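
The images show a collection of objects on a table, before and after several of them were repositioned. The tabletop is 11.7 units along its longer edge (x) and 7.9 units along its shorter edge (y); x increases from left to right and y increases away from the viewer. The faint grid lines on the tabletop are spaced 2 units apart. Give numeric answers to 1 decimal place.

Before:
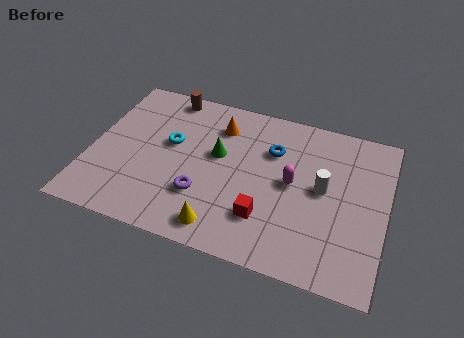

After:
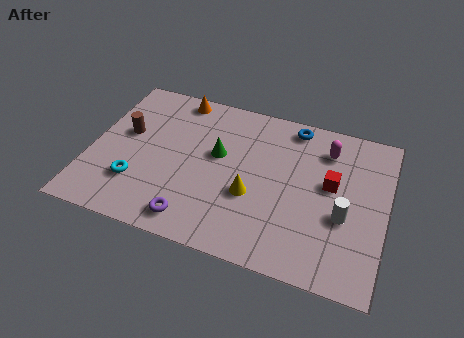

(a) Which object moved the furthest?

the red cube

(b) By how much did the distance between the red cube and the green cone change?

+1.2

The distance was about 3.3 in the first image and 4.5 in the second, so they moved 1.2 units further apart.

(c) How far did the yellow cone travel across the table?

2.1

The yellow cone moved from about (5.5, 1.1) to (6.5, 3.0), a distance of √(1.0² + 1.9²) ≈ 2.1.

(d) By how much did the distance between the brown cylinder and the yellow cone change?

-1.2

Before: roughly 6.6 units apart; after: 5.4. That's 1.2 units closer together.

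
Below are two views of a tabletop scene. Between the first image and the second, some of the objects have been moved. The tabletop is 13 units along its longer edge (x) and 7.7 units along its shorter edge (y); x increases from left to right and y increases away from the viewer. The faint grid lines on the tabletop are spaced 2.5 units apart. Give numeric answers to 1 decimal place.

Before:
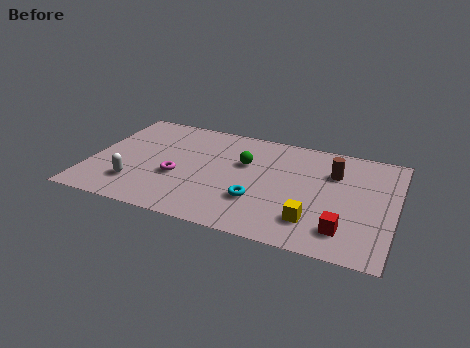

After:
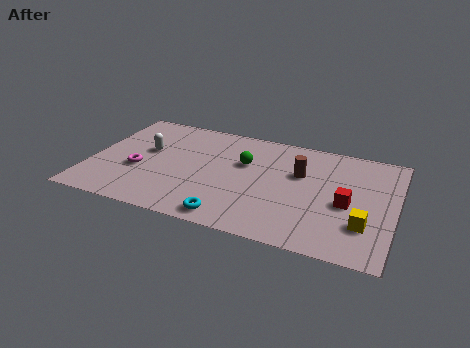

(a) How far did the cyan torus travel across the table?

1.8

The cyan torus moved from about (7.3, 2.4) to (6.3, 0.9), a distance of √(1.0² + 1.5²) ≈ 1.8.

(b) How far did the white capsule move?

2.6

The white capsule was near (2.1, 1.9) before and (2.3, 4.5) after, so it travelled √(0.2² + 2.6²) ≈ 2.6 units.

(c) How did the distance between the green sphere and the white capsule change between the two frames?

-1.1

The distance was about 5.3 in the first image and 4.2 in the second, so they moved 1.1 units closer together.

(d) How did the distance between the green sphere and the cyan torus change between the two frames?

+1.4

The distance was about 2.6 in the first image and 4.0 in the second, so they moved 1.4 units further apart.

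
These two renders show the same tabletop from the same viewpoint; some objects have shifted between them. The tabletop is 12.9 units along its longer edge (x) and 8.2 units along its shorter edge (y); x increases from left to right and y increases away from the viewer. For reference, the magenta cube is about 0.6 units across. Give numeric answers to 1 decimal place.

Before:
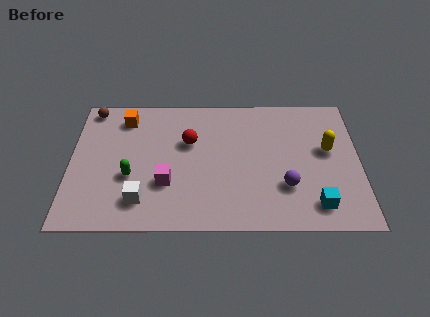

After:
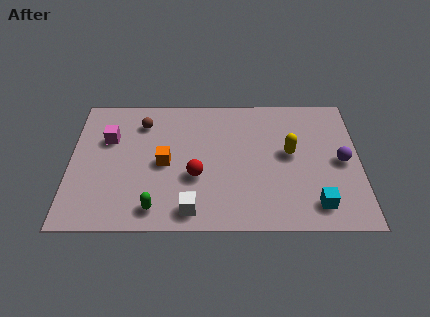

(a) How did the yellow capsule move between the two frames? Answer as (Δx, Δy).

(-1.7, -0.2)

The yellow capsule started near (11.5, 4.7) and ended near (9.8, 4.5).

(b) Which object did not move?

the cyan cube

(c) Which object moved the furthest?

the magenta cube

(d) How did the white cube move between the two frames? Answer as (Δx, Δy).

(2.2, -0.6)

The white cube was at about (3.2, 1.7) and moved to about (5.4, 1.1).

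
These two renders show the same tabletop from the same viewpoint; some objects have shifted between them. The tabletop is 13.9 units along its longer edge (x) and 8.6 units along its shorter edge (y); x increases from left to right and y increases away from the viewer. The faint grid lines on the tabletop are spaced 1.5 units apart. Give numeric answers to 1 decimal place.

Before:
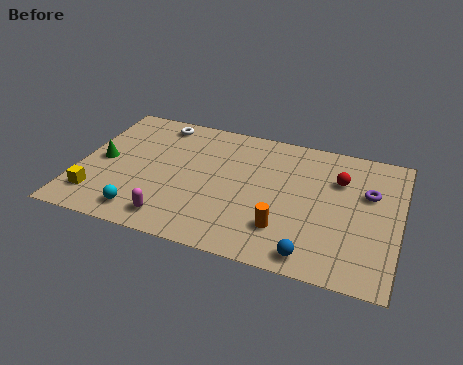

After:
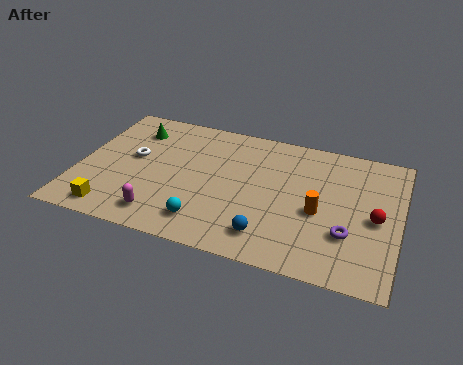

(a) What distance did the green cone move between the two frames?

2.7

The green cone was near (1.0, 4.2) before and (2.1, 6.7) after, so it travelled √(1.1² + 2.5²) ≈ 2.7 units.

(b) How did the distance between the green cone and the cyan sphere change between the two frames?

+2.7

They were about 3.6 units apart before and 6.3 after — 2.7 units further apart.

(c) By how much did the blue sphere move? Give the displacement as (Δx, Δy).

(-1.9, 0.6)

The blue sphere was at about (10.4, 1.0) and moved to about (8.5, 1.6).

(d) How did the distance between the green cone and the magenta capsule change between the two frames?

+1.1

Before: roughly 4.5 units apart; after: 5.6. That's 1.1 units further apart.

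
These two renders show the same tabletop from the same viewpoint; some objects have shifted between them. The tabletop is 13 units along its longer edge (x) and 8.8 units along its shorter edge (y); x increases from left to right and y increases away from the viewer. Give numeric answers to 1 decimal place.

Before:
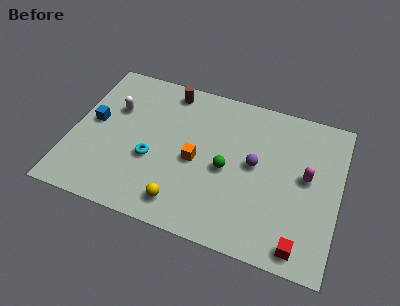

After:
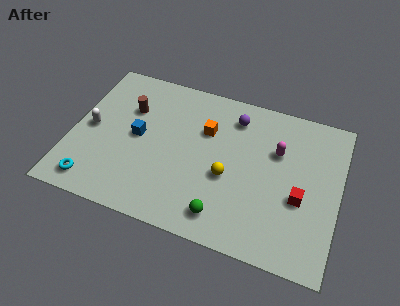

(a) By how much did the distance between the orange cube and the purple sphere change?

-1.1

The distance was about 2.9 in the first image and 1.8 in the second, so they moved 1.1 units closer together.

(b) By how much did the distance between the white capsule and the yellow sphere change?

+1.0

They were about 5.8 units apart before and 6.8 after — 1.0 units further apart.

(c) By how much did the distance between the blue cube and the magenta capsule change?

-3.6

Before: roughly 10.4 units apart; after: 6.8. That's 3.6 units closer together.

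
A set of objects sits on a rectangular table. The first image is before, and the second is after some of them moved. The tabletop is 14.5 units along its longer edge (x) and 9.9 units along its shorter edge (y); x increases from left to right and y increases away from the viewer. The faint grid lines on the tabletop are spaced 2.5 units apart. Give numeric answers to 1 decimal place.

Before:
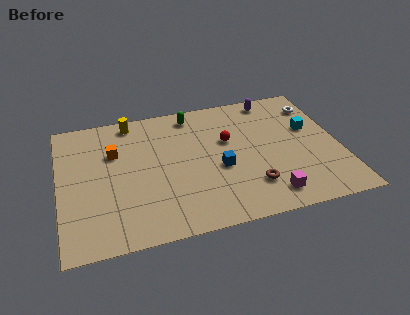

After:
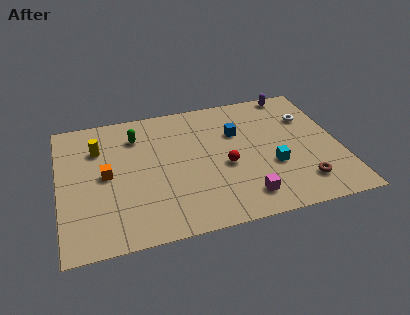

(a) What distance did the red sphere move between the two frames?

1.9

From (8.8, 6.1) to (8.5, 4.2), the red sphere covered √(0.3² + 1.9²) ≈ 1.9 units.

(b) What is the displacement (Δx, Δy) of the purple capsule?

(1.1, 0.3)

The purple capsule started near (11.4, 8.8) and ended near (12.5, 9.1).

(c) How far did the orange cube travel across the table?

1.7

From (2.9, 6.6) to (2.4, 5.0), the orange cube covered √(0.5² + 1.6²) ≈ 1.7 units.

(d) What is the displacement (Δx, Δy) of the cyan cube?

(-2.2, -2.4)

From the two frames, the cyan cube sits at roughly (13.1, 6.0) before and (10.9, 3.6) after.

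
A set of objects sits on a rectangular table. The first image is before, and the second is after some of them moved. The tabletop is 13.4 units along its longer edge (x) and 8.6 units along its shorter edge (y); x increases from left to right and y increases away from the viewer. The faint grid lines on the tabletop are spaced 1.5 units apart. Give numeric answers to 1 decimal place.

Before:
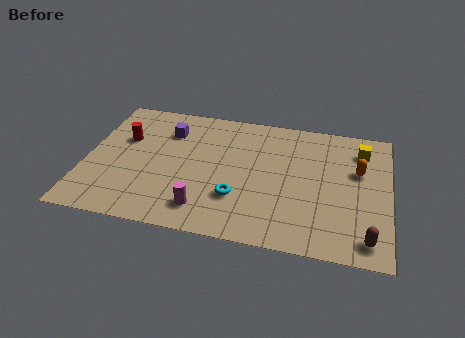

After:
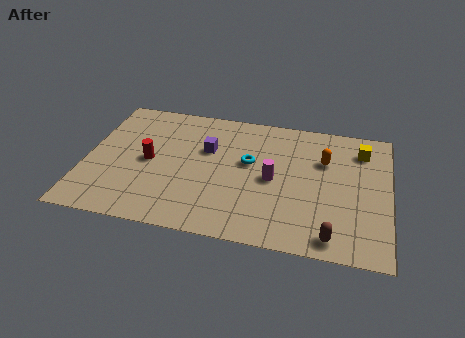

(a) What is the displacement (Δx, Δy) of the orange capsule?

(-1.5, 0.4)

The orange capsule started near (12.0, 5.4) and ended near (10.5, 5.8).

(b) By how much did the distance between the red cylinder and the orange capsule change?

-2.5

The distance was about 10.4 in the first image and 7.9 in the second, so they moved 2.5 units closer together.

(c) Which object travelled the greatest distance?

the magenta cylinder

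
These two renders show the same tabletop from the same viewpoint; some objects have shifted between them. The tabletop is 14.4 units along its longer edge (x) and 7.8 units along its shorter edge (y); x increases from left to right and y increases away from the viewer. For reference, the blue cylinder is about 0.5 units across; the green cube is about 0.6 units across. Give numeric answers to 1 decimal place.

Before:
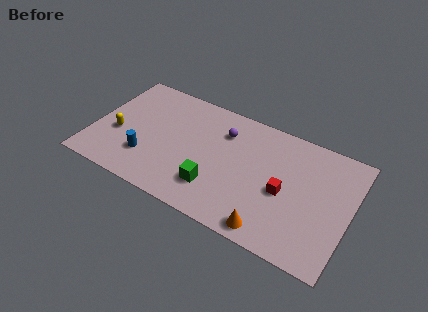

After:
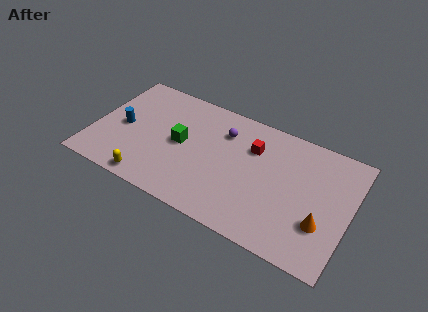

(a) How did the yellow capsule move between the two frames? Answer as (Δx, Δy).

(2.2, -2.3)

The yellow capsule started near (1.4, 3.1) and ended near (3.6, 0.8).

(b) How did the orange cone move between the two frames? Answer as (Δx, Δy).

(2.6, 1.6)

From the two frames, the orange cone sits at roughly (10.4, 0.9) before and (13.0, 2.5) after.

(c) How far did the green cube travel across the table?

3.0

From (7.1, 2.0) to (4.9, 4.0), the green cube covered √(2.2² + 2.0²) ≈ 3.0 units.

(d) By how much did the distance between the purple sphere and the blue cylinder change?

+0.6

Before: roughly 5.3 units apart; after: 5.9. That's 0.6 units further apart.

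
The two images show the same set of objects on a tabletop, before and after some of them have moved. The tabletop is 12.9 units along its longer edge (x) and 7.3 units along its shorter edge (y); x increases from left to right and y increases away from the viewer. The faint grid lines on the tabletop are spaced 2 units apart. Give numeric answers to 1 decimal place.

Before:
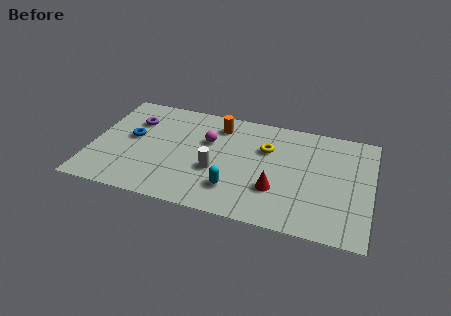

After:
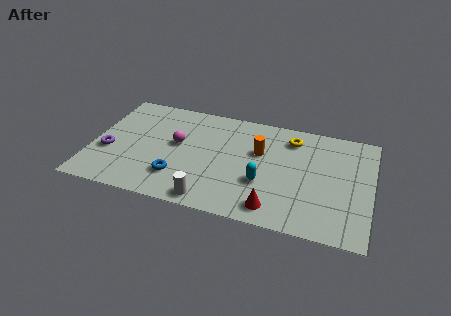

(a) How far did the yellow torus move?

1.5

The yellow torus was near (8.0, 4.9) before and (9.1, 5.9) after, so it travelled √(1.1² + 1.0²) ≈ 1.5 units.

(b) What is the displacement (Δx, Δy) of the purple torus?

(-1.0, -2.4)

The purple torus was at about (1.8, 5.2) and moved to about (0.8, 2.8).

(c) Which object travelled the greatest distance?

the blue torus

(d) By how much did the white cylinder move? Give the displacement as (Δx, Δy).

(-0.1, -2.0)

The white cylinder started near (5.8, 2.8) and ended near (5.7, 0.8).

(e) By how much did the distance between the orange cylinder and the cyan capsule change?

-2.2

The distance was about 4.2 in the first image and 2.0 in the second, so they moved 2.2 units closer together.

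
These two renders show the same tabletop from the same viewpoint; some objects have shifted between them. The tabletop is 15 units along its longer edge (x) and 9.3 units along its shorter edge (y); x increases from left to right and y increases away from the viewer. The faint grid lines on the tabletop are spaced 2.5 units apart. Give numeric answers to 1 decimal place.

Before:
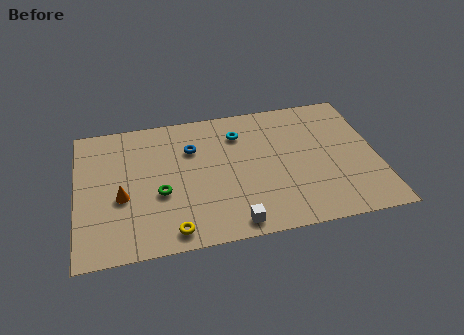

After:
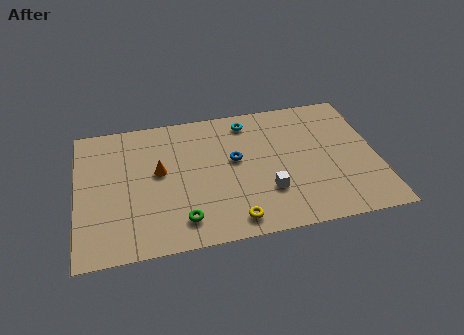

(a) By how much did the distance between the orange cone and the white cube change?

-0.3

They were about 6.1 units apart before and 5.8 after — 0.3 units closer together.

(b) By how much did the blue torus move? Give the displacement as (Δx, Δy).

(2.1, -1.2)

The blue torus started near (5.8, 6.5) and ended near (7.9, 5.3).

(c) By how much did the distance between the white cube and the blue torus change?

-2.9

Before: roughly 5.8 units apart; after: 2.9. That's 2.9 units closer together.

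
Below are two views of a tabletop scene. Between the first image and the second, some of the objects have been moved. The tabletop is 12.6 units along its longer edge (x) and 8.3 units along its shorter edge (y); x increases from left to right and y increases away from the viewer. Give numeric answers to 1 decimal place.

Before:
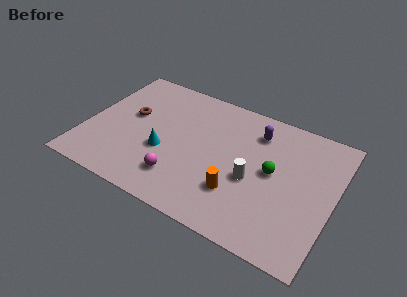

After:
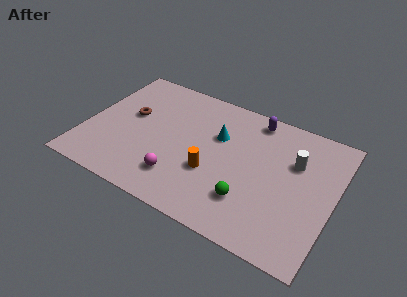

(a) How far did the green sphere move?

2.4

The green sphere moved from about (9.5, 4.4) to (8.6, 2.2), a distance of √(0.9² + 2.2²) ≈ 2.4.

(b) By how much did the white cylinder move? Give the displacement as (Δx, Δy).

(1.9, 2.0)

The white cylinder started near (8.6, 3.5) and ended near (10.5, 5.5).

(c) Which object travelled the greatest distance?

the cyan cone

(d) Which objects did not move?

the magenta sphere and the brown torus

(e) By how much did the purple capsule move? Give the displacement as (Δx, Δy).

(-0.2, 0.8)

The purple capsule started near (8.4, 6.5) and ended near (8.2, 7.3).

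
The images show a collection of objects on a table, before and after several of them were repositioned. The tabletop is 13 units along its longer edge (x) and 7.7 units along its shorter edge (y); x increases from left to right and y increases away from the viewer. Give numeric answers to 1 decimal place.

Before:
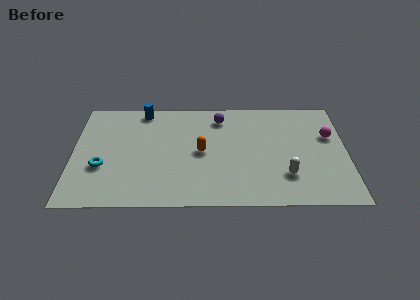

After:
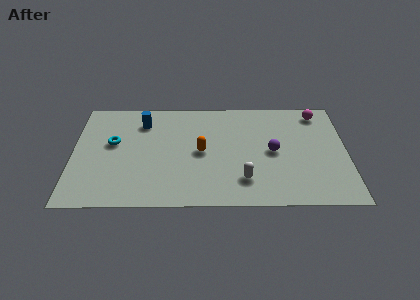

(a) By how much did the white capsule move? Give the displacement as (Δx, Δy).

(-2.0, -0.3)

The white capsule started near (10.1, 2.1) and ended near (8.1, 1.8).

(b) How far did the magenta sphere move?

1.8

The magenta sphere was near (12.2, 4.9) before and (11.7, 6.6) after, so it travelled √(0.5² + 1.7²) ≈ 1.8 units.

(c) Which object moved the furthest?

the purple sphere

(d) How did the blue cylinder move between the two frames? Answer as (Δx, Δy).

(0.0, -0.9)

From the two frames, the blue cylinder sits at roughly (3.3, 6.9) before and (3.3, 6.0) after.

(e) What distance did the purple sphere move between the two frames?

3.5

From (7.0, 6.3) to (9.5, 3.8), the purple sphere covered √(2.5² + 2.5²) ≈ 3.5 units.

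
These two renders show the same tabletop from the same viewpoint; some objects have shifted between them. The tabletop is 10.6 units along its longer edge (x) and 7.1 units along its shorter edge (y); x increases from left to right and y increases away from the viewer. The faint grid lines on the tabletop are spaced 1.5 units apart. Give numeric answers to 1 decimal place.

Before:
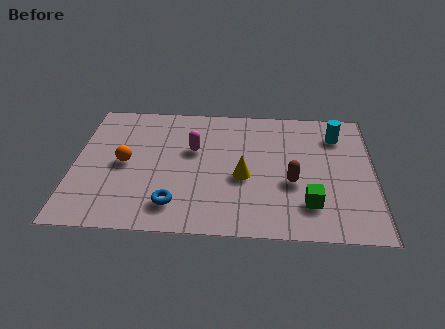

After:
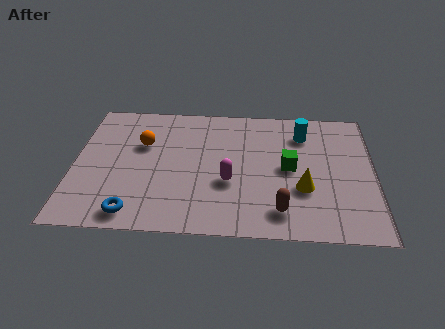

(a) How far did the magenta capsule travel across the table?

2.1

The magenta capsule moved from about (4.2, 4.4) to (5.5, 2.7), a distance of √(1.3² + 1.7²) ≈ 2.1.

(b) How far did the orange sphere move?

1.3

The orange sphere was near (1.8, 3.5) before and (2.4, 4.6) after, so it travelled √(0.6² + 1.1²) ≈ 1.3 units.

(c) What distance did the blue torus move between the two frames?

1.5

From (3.6, 1.4) to (2.2, 0.9), the blue torus covered √(1.4² + 0.5²) ≈ 1.5 units.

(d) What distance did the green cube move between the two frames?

2.0

The green cube was near (8.3, 1.7) before and (7.6, 3.6) after, so it travelled √(0.7² + 1.9²) ≈ 2.0 units.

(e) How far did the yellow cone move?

2.2

From (6.0, 3.0) to (8.1, 2.5), the yellow cone covered √(2.1² + 0.5²) ≈ 2.2 units.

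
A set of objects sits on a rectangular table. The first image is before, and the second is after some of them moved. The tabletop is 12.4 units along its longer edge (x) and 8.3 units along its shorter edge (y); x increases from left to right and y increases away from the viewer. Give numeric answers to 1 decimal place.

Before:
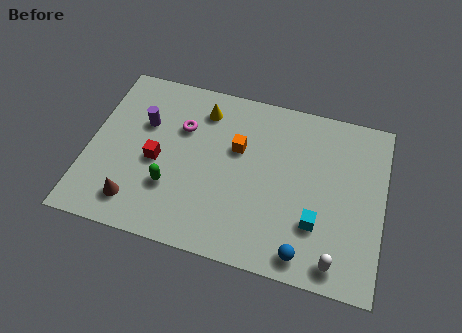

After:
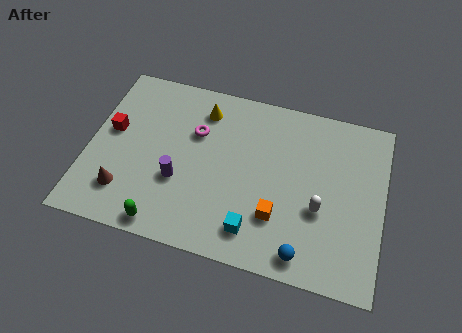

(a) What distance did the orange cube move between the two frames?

3.4

The orange cube moved from about (6.2, 5.2) to (8.1, 2.4), a distance of √(1.9² + 2.8²) ≈ 3.4.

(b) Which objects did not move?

the yellow cone and the blue sphere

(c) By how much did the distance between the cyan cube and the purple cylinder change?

-4.4

The distance was about 8.0 in the first image and 3.6 in the second, so they moved 4.4 units closer together.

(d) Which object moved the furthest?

the orange cube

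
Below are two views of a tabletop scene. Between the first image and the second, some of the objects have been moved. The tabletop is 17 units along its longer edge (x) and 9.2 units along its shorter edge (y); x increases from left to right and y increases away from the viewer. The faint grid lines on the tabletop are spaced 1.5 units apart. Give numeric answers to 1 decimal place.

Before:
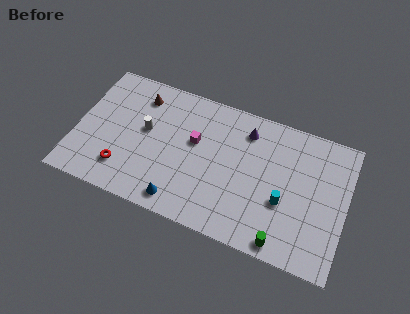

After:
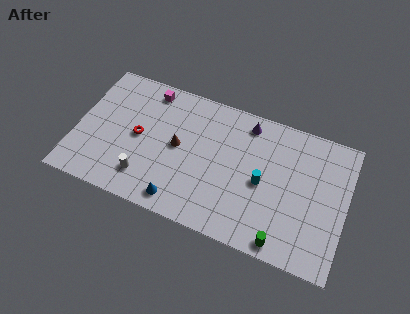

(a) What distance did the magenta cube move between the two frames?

4.1

The magenta cube was near (7.4, 5.5) before and (4.2, 8.0) after, so it travelled √(3.2² + 2.5²) ≈ 4.1 units.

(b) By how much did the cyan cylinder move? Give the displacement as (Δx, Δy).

(-1.4, 0.8)

The cyan cylinder was at about (13.2, 3.5) and moved to about (11.8, 4.3).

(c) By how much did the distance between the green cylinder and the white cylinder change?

-1.2

They were about 10.1 units apart before and 8.9 after — 1.2 units closer together.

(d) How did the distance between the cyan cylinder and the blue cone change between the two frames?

-0.9

The distance was about 6.7 in the first image and 5.8 in the second, so they moved 0.9 units closer together.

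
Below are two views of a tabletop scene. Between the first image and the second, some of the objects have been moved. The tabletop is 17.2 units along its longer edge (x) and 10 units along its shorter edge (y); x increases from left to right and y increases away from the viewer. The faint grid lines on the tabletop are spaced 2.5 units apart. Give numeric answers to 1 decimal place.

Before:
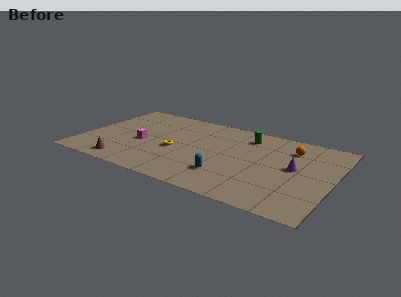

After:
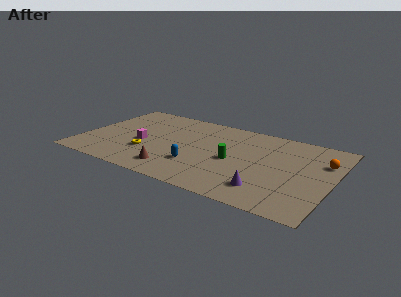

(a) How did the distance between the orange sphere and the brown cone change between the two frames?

-1.6

The distance was about 12.5 in the first image and 10.9 in the second, so they moved 1.6 units closer together.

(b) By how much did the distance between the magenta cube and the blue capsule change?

-2.1

They were about 6.4 units apart before and 4.3 after — 2.1 units closer together.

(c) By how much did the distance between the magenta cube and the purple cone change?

-1.3

They were about 10.6 units apart before and 9.3 after — 1.3 units closer together.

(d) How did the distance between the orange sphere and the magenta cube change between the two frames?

+2.0

Before: roughly 10.6 units apart; after: 12.6. That's 2.0 units further apart.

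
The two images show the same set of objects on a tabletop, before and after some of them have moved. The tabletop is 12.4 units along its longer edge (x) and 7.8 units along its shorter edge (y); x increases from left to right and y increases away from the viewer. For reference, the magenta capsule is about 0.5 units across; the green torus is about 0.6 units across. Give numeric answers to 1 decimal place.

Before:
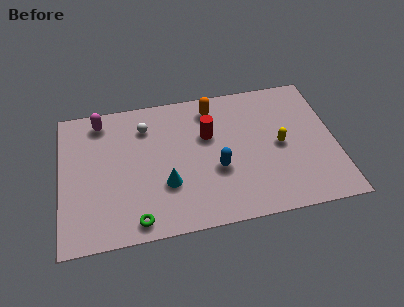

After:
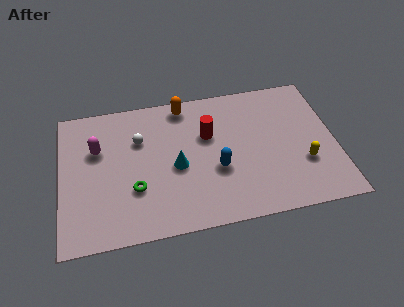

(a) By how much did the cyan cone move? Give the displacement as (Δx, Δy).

(0.5, 0.9)

The cyan cone was at about (4.7, 2.6) and moved to about (5.2, 3.5).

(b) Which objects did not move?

the blue capsule and the red cylinder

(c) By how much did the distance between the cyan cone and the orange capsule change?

-1.1

They were about 4.5 units apart before and 3.4 after — 1.1 units closer together.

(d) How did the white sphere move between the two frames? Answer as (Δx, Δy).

(-0.3, -0.7)

From the two frames, the white sphere sits at roughly (3.9, 6.0) before and (3.6, 5.3) after.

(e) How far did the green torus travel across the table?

1.7

The green torus was near (3.3, 0.9) before and (3.3, 2.6) after, so it travelled √(0.0² + 1.7²) ≈ 1.7 units.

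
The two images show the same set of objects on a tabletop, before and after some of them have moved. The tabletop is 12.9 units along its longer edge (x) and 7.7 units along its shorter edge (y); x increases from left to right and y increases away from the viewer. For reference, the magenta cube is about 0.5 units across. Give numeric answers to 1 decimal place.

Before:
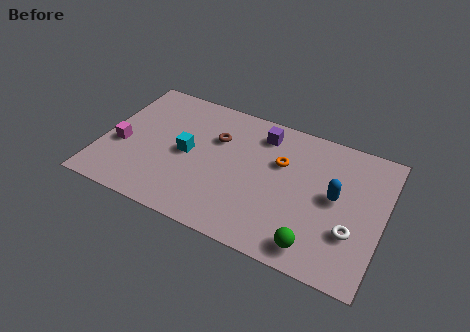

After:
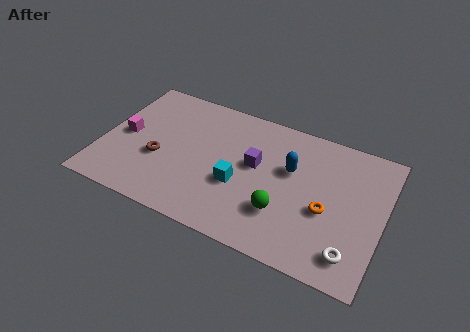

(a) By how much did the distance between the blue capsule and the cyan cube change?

-4.0

The distance was about 6.8 in the first image and 2.8 in the second, so they moved 4.0 units closer together.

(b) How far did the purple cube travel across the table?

1.9

The purple cube was near (7.1, 6.3) before and (7.0, 4.4) after, so it travelled √(0.1² + 1.9²) ≈ 1.9 units.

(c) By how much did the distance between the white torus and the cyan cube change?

-2.3

The distance was about 7.8 in the first image and 5.5 in the second, so they moved 2.3 units closer together.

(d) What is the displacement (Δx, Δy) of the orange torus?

(2.3, -1.8)

From the two frames, the orange torus sits at roughly (8.1, 5.0) before and (10.4, 3.2) after.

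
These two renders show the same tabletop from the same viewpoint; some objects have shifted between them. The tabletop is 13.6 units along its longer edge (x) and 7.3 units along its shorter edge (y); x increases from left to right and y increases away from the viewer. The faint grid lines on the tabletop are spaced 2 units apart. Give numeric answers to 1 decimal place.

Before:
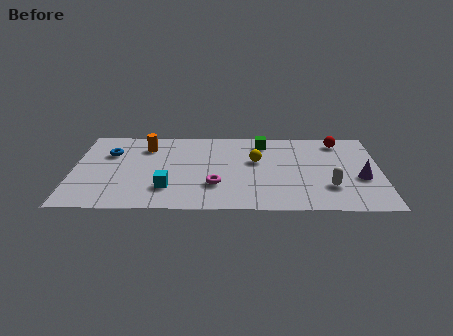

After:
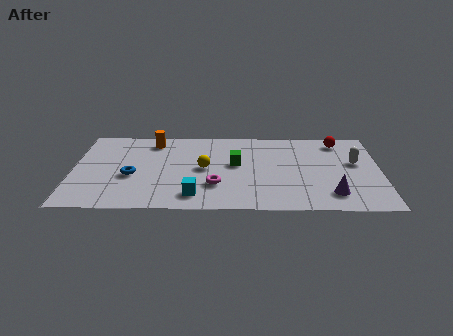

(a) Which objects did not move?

the magenta torus and the red sphere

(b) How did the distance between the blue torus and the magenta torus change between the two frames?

-1.7

The distance was about 5.5 in the first image and 3.8 in the second, so they moved 1.7 units closer together.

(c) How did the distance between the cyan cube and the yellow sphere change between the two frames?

-2.2

The distance was about 4.6 in the first image and 2.4 in the second, so they moved 2.2 units closer together.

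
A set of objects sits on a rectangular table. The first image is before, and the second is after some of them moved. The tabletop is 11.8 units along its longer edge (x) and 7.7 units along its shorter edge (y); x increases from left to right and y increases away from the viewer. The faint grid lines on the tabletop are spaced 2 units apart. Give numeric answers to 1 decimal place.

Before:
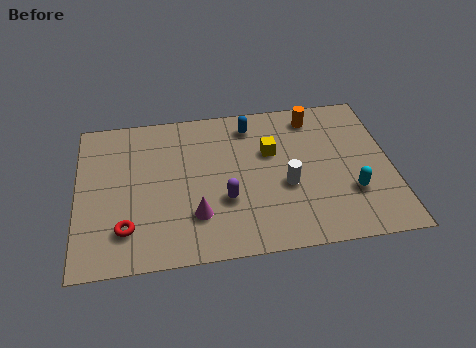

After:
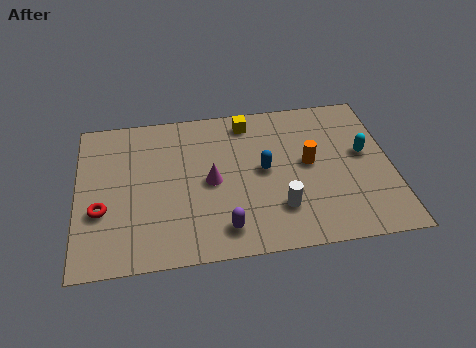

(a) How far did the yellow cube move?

1.9

The yellow cube was near (7.3, 4.9) before and (6.5, 6.6) after, so it travelled √(0.8² + 1.7²) ≈ 1.9 units.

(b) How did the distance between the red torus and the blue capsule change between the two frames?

-0.4

They were about 6.6 units apart before and 6.2 after — 0.4 units closer together.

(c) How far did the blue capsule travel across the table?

2.4

The blue capsule was near (6.6, 6.4) before and (7.0, 4.0) after, so it travelled √(0.4² + 2.4²) ≈ 2.4 units.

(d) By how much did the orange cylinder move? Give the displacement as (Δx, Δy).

(-0.3, -2.4)

The orange cylinder was at about (9.0, 6.5) and moved to about (8.7, 4.1).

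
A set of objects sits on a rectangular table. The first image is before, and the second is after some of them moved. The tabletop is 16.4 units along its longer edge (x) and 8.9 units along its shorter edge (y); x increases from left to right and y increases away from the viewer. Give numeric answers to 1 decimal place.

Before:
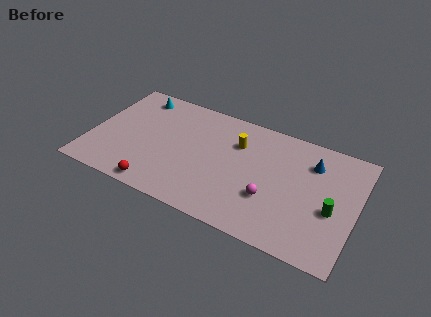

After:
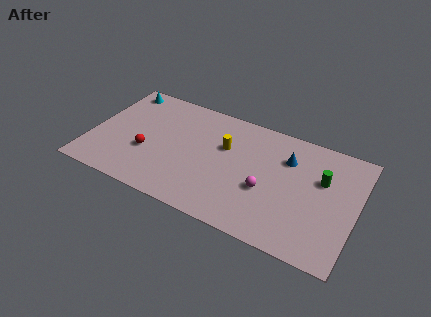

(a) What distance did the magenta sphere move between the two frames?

0.6

The magenta sphere was near (11.3, 3.0) before and (11.0, 3.5) after, so it travelled √(0.3² + 0.5²) ≈ 0.6 units.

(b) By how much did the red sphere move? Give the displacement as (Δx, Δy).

(-1.0, 2.4)

The red sphere started near (4.6, 0.9) and ended near (3.6, 3.3).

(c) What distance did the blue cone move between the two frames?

1.5

The blue cone was near (13.5, 6.7) before and (12.0, 6.4) after, so it travelled √(1.5² + 0.3²) ≈ 1.5 units.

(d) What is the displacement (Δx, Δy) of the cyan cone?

(-1.1, 0.2)

The cyan cone was at about (2.4, 7.6) and moved to about (1.3, 7.8).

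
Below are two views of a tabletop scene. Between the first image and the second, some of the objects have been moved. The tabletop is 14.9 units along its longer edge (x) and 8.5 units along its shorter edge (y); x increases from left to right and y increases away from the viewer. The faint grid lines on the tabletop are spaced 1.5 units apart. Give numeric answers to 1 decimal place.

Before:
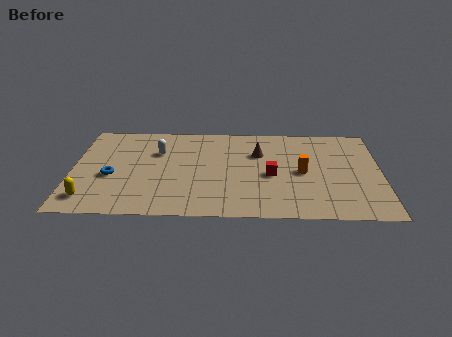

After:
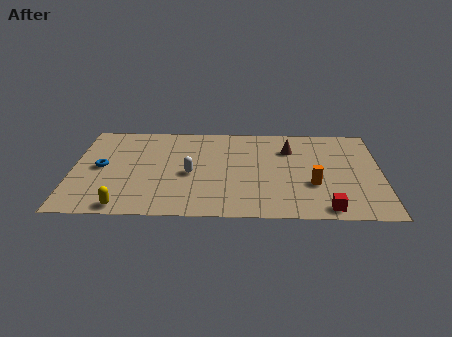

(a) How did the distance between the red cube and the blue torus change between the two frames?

+3.6

The distance was about 7.7 in the first image and 11.3 in the second, so they moved 3.6 units further apart.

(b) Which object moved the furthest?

the red cube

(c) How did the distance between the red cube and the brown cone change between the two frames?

+3.5

They were about 2.1 units apart before and 5.6 after — 3.5 units further apart.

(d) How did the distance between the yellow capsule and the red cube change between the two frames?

+0.6

They were about 9.0 units apart before and 9.6 after — 0.6 units further apart.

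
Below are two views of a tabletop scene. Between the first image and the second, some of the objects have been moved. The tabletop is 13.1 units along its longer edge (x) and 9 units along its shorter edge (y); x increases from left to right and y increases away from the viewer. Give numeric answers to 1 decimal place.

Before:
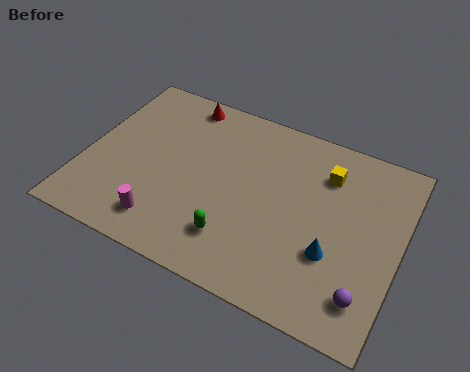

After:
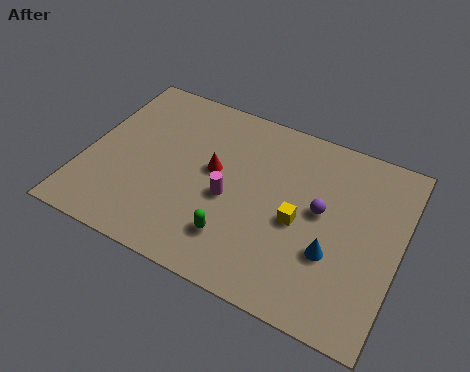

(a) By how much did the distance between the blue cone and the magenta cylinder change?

-2.5

The distance was about 7.0 in the first image and 4.5 in the second, so they moved 2.5 units closer together.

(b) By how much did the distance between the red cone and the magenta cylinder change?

-5.0

The distance was about 6.4 in the first image and 1.4 in the second, so they moved 5.0 units closer together.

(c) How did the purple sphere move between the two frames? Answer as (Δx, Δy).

(-2.2, 3.1)

From the two frames, the purple sphere sits at roughly (12.0, 1.8) before and (9.8, 4.9) after.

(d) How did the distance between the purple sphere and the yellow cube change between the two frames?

-4.3

Before: roughly 5.5 units apart; after: 1.2. That's 4.3 units closer together.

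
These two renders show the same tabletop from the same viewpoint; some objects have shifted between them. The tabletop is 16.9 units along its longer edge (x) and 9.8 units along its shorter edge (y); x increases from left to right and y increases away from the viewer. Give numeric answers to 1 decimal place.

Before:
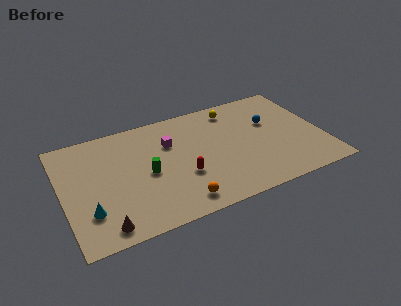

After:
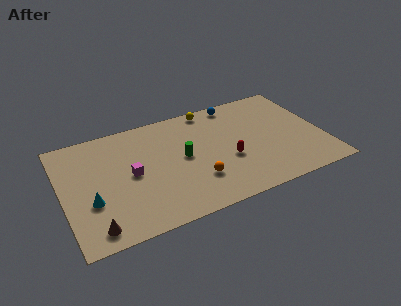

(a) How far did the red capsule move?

3.0

From (7.6, 3.5) to (10.6, 3.8), the red capsule covered √(3.0² + 0.3²) ≈ 3.0 units.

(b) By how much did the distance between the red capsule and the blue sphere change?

-1.6

They were about 6.7 units apart before and 5.1 after — 1.6 units closer together.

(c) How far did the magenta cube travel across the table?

3.2

From (7.1, 6.7) to (4.4, 4.9), the magenta cube covered √(2.7² + 1.8²) ≈ 3.2 units.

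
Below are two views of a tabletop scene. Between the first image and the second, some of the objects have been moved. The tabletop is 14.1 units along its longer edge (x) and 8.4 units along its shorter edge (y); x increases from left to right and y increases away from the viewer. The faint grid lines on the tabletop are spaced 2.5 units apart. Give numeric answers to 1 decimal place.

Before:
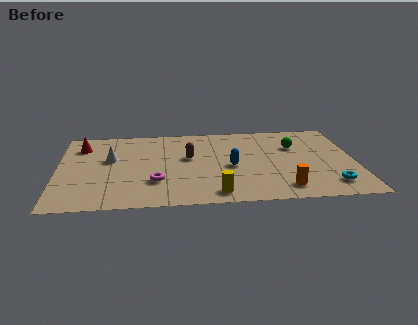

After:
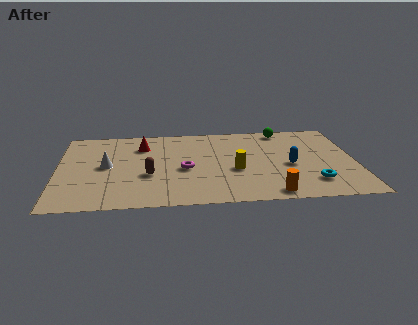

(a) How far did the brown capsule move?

2.5

The brown capsule moved from about (6.2, 4.9) to (4.3, 3.2), a distance of √(1.9² + 1.7²) ≈ 2.5.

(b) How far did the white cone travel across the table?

0.7

From (2.5, 5.0) to (2.3, 4.3), the white cone covered √(0.2² + 0.7²) ≈ 0.7 units.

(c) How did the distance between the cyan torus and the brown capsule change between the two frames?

+0.4

They were about 7.4 units apart before and 7.8 after — 0.4 units further apart.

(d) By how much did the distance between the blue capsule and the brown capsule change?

+4.4

The distance was about 2.3 in the first image and 6.7 in the second, so they moved 4.4 units further apart.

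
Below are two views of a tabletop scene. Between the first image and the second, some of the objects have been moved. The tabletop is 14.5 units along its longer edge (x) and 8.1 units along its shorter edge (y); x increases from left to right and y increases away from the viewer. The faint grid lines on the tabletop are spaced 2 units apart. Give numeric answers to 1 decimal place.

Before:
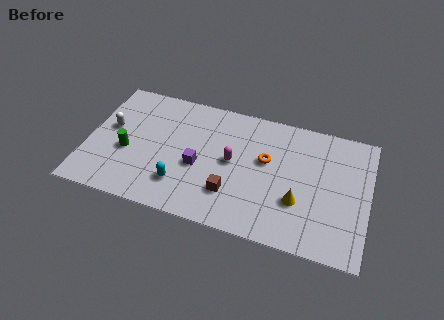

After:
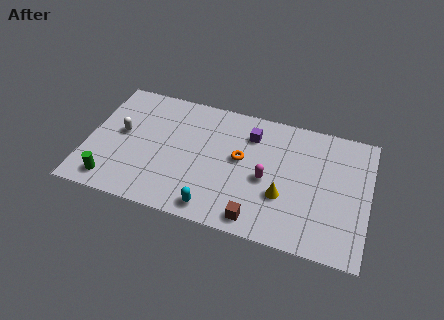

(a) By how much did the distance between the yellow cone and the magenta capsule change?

-2.6

Before: roughly 3.8 units apart; after: 1.2. That's 2.6 units closer together.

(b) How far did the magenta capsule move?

1.9

The magenta capsule moved from about (7.5, 4.2) to (9.3, 3.6), a distance of √(1.8² + 0.6²) ≈ 1.9.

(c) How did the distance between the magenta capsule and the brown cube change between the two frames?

+0.6

They were about 2.0 units apart before and 2.6 after — 0.6 units further apart.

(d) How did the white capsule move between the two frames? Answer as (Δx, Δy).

(0.6, -0.2)

The white capsule started near (1.1, 4.6) and ended near (1.7, 4.4).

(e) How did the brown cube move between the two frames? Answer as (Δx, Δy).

(1.4, -1.2)

From the two frames, the brown cube sits at roughly (7.6, 2.2) before and (9.0, 1.0) after.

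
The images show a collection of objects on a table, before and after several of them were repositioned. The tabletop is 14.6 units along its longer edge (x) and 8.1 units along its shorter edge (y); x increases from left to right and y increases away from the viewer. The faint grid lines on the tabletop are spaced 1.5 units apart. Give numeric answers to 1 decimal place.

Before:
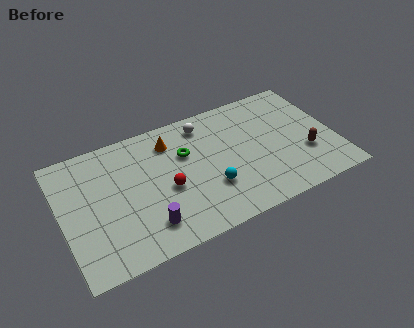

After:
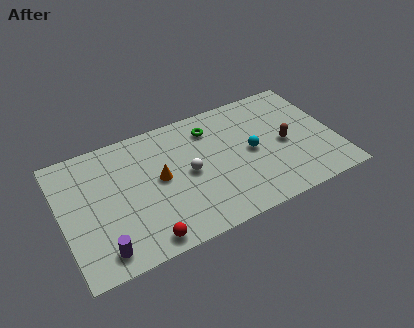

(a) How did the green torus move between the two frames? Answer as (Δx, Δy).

(1.5, 1.1)

The green torus started near (6.7, 5.3) and ended near (8.2, 6.4).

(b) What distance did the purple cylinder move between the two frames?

2.5

The purple cylinder was near (4.2, 1.7) before and (1.8, 1.2) after, so it travelled √(2.4² + 0.5²) ≈ 2.5 units.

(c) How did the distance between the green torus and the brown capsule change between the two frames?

-2.2

The distance was about 6.7 in the first image and 4.5 in the second, so they moved 2.2 units closer together.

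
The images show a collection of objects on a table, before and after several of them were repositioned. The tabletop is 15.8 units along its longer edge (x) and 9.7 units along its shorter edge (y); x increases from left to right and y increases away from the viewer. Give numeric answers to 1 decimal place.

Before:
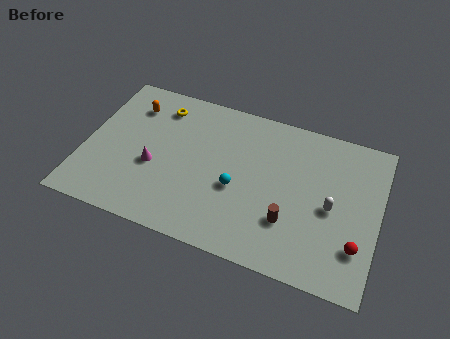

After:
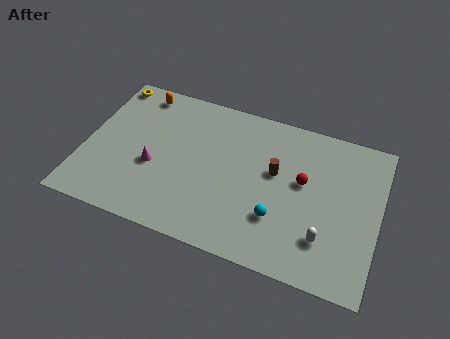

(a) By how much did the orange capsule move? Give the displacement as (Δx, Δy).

(0.3, 1.0)

The orange capsule was at about (2.2, 7.5) and moved to about (2.5, 8.5).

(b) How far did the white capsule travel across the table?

2.0

From (13.3, 4.5) to (13.1, 2.5), the white capsule covered √(0.2² + 2.0²) ≈ 2.0 units.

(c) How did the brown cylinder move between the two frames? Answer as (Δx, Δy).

(-1.0, 2.8)

The brown cylinder was at about (11.2, 2.9) and moved to about (10.2, 5.7).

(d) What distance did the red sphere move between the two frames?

4.3

The red sphere moved from about (14.8, 2.6) to (11.7, 5.6), a distance of √(3.1² + 3.0²) ≈ 4.3.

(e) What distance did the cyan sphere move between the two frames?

2.5

From (8.3, 4.0) to (10.6, 2.9), the cyan sphere covered √(2.3² + 1.1²) ≈ 2.5 units.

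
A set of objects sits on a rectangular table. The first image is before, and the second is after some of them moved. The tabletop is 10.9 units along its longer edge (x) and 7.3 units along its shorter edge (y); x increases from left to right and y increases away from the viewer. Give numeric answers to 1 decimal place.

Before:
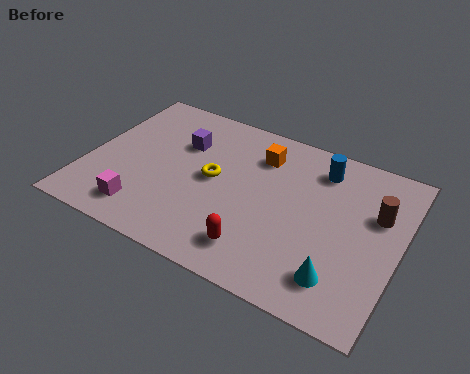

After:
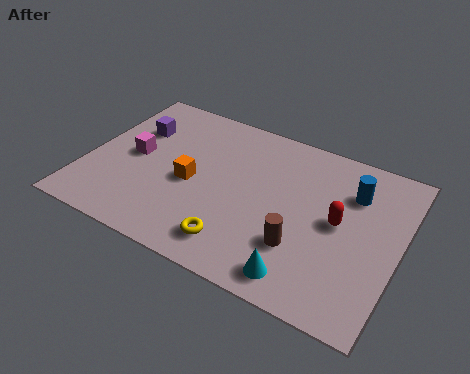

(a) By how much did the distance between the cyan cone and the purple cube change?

+0.7

They were about 6.9 units apart before and 7.6 after — 0.7 units further apart.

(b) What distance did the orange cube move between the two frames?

3.1

From (5.8, 5.6) to (3.7, 3.3), the orange cube covered √(2.1² + 2.3²) ≈ 3.1 units.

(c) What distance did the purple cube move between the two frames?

1.7

The purple cube was near (3.1, 5.0) before and (1.4, 5.0) after, so it travelled √(1.7² + 0.0²) ≈ 1.7 units.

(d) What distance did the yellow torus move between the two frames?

2.8

From (4.4, 3.8) to (5.6, 1.3), the yellow torus covered √(1.2² + 2.5²) ≈ 2.8 units.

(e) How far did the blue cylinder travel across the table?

1.3

From (7.9, 5.9) to (9.1, 5.3), the blue cylinder covered √(1.2² + 0.6²) ≈ 1.3 units.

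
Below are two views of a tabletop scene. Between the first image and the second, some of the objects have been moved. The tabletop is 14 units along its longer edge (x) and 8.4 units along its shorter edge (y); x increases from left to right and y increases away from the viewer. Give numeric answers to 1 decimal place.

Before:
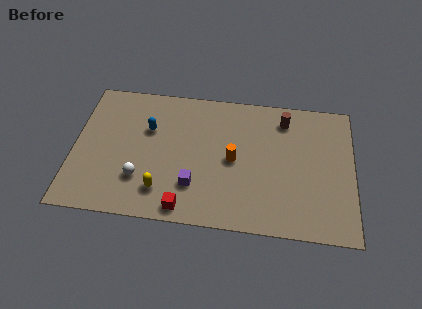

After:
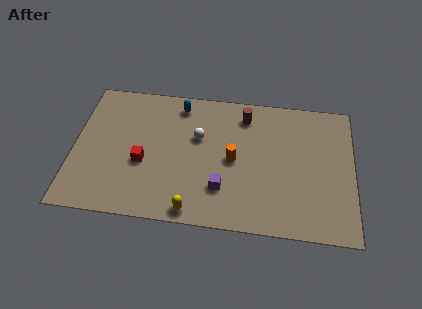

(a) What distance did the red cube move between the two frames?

3.3

From (5.7, 0.9) to (3.5, 3.4), the red cube covered √(2.2² + 2.5²) ≈ 3.3 units.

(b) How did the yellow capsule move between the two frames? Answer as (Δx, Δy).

(1.6, -1.0)

The yellow capsule started near (4.5, 1.8) and ended near (6.1, 0.8).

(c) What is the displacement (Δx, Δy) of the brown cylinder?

(-2.0, 0.0)

The brown cylinder was at about (10.5, 6.9) and moved to about (8.5, 6.9).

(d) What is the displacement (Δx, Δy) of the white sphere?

(2.8, 2.9)

The white sphere started near (3.4, 2.4) and ended near (6.2, 5.3).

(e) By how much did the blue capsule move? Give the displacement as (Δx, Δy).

(1.5, 1.7)

The blue capsule started near (3.7, 5.5) and ended near (5.2, 7.2).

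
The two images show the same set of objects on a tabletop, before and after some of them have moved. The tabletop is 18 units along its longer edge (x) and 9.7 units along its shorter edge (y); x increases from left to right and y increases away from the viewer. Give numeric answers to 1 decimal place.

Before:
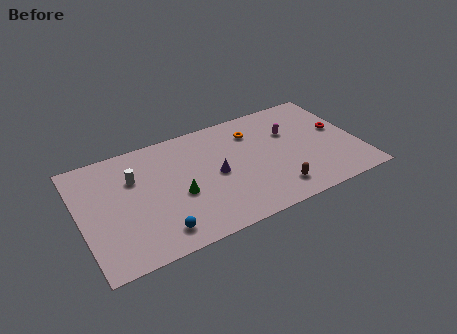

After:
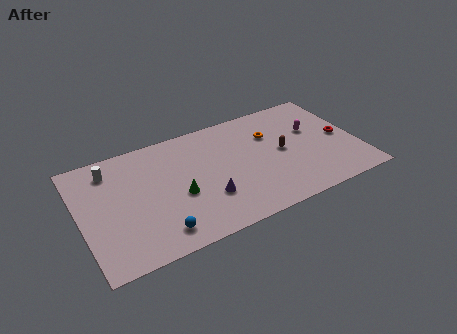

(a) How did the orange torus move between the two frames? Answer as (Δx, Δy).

(1.1, -0.7)

From the two frames, the orange torus sits at roughly (11.5, 7.4) before and (12.6, 6.7) after.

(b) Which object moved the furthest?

the brown capsule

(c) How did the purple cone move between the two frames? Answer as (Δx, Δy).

(-0.8, -1.7)

From the two frames, the purple cone sits at roughly (8.7, 4.7) before and (7.9, 3.0) after.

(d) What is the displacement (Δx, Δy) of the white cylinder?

(-1.4, 1.3)

The white cylinder was at about (3.6, 6.6) and moved to about (2.2, 7.9).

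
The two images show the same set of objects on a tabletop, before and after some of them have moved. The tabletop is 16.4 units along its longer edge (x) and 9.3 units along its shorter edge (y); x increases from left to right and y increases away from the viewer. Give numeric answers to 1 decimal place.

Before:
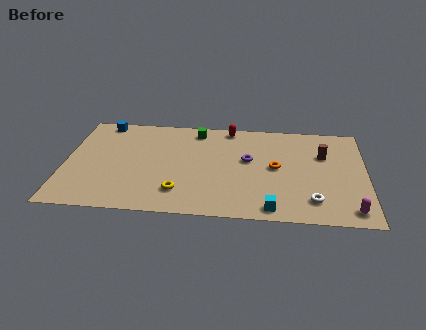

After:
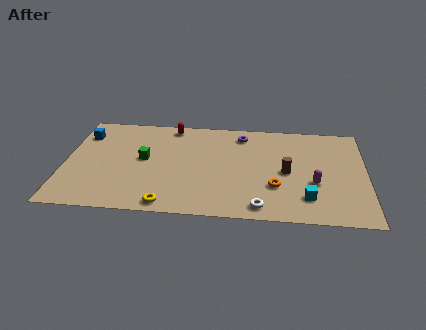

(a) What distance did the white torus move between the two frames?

2.9

From (13.5, 1.9) to (10.7, 1.1), the white torus covered √(2.8² + 0.8²) ≈ 2.9 units.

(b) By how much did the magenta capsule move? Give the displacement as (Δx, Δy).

(-1.9, 2.3)

The magenta capsule was at about (15.5, 1.2) and moved to about (13.6, 3.5).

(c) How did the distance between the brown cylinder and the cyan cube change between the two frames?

-3.4

Before: roughly 5.9 units apart; after: 2.5. That's 3.4 units closer together.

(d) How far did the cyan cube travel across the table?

2.2

From (11.3, 1.0) to (13.2, 2.1), the cyan cube covered √(1.9² + 1.1²) ≈ 2.2 units.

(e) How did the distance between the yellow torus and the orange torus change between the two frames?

+0.3

Before: roughly 5.9 units apart; after: 6.2. That's 0.3 units further apart.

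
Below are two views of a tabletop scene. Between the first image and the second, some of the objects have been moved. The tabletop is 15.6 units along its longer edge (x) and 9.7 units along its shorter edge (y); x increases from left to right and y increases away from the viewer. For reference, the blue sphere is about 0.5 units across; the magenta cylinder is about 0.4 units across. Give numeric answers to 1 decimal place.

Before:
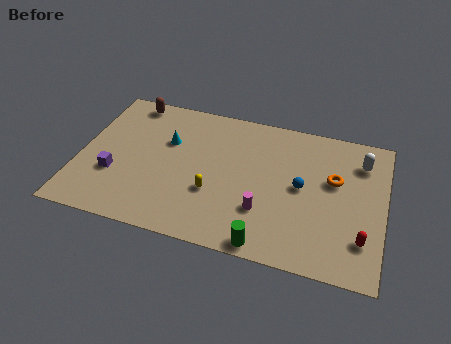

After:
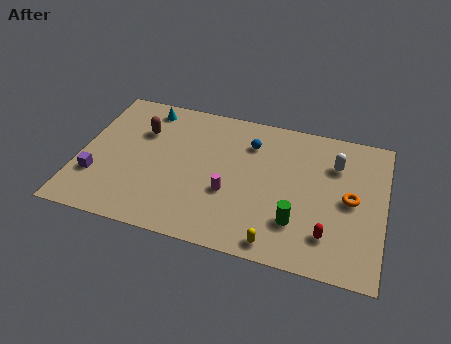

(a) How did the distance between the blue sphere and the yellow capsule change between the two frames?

+1.9

The distance was about 4.7 in the first image and 6.6 in the second, so they moved 1.9 units further apart.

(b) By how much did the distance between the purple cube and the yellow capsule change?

+4.5

Before: roughly 5.1 units apart; after: 9.6. That's 4.5 units further apart.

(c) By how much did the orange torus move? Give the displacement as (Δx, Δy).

(0.9, -1.1)

The orange torus was at about (13.0, 5.9) and moved to about (13.9, 4.8).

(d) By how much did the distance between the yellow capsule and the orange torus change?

-1.3

Before: roughly 6.5 units apart; after: 5.2. That's 1.3 units closer together.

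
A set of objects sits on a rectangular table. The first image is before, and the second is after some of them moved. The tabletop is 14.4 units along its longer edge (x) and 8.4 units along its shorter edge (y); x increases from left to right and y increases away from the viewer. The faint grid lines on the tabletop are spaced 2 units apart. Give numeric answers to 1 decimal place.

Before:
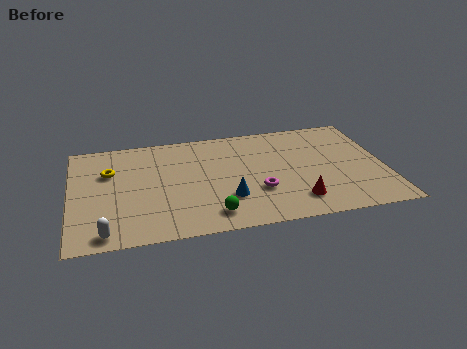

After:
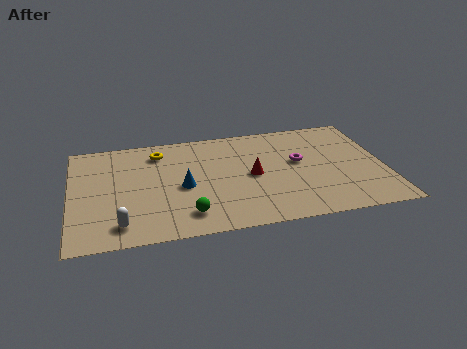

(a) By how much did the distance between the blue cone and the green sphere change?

+0.8

The distance was about 1.4 in the first image and 2.2 in the second, so they moved 0.8 units further apart.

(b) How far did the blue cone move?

2.4

The blue cone was near (7.1, 2.5) before and (5.1, 3.8) after, so it travelled √(2.0² + 1.3²) ≈ 2.4 units.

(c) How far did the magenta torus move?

2.8

The magenta torus was near (8.5, 2.8) before and (10.5, 4.8) after, so it travelled √(2.0² + 2.0²) ≈ 2.8 units.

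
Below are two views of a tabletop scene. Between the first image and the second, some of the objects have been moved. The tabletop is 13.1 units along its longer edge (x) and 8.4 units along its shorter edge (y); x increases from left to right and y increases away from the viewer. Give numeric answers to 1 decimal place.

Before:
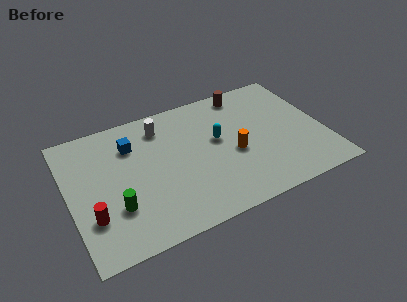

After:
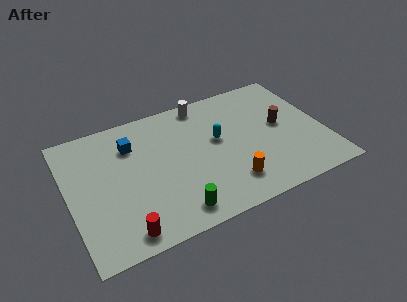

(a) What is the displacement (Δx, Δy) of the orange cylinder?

(-0.5, -1.8)

From the two frames, the orange cylinder sits at roughly (8.4, 3.6) before and (7.9, 1.8) after.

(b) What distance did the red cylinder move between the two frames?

2.1

The red cylinder was near (1.0, 2.5) before and (2.4, 1.0) after, so it travelled √(1.4² + 1.5²) ≈ 2.1 units.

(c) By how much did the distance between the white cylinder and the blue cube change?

+2.4

Before: roughly 1.7 units apart; after: 4.1. That's 2.4 units further apart.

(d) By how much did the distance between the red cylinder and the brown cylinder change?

-0.5

They were about 9.8 units apart before and 9.3 after — 0.5 units closer together.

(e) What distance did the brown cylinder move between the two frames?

3.3

The brown cylinder moved from about (9.5, 7.4) to (11.0, 4.5), a distance of √(1.5² + 2.9²) ≈ 3.3.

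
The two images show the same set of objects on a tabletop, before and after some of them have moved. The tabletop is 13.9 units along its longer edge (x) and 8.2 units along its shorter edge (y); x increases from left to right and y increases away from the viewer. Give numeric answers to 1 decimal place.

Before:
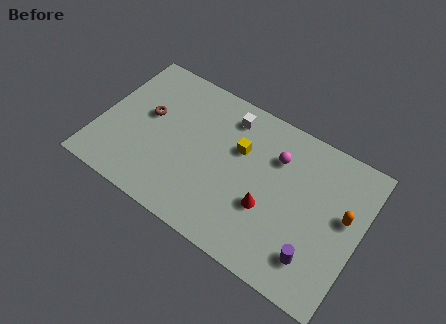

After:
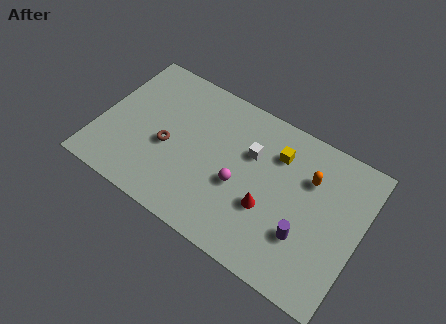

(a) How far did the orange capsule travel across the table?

2.2

From (13.0, 4.7) to (11.0, 5.7), the orange capsule covered √(2.0² + 1.0²) ≈ 2.2 units.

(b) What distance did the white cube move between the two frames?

2.0

The white cube was near (6.5, 6.8) before and (7.9, 5.4) after, so it travelled √(1.4² + 1.4²) ≈ 2.0 units.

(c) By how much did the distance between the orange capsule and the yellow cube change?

-3.9

The distance was about 5.7 in the first image and 1.8 in the second, so they moved 3.9 units closer together.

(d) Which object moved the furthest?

the magenta sphere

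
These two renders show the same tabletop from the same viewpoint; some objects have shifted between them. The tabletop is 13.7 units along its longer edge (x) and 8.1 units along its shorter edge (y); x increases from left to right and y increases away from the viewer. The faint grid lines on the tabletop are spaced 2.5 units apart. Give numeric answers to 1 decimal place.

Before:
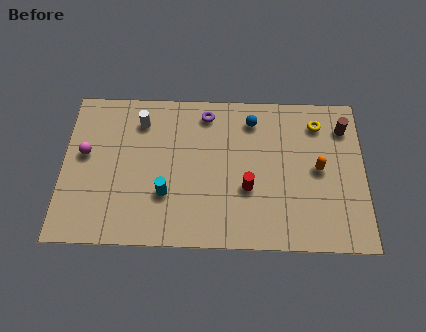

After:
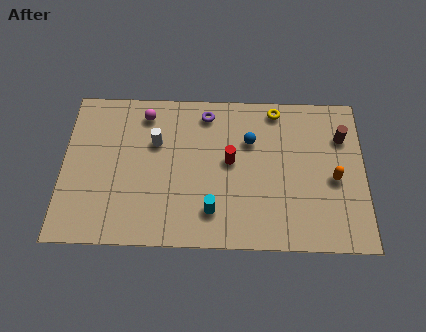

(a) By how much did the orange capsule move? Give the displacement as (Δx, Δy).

(0.7, -0.5)

From the two frames, the orange capsule sits at roughly (11.6, 4.1) before and (12.3, 3.6) after.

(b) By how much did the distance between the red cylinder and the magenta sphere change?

-3.0

The distance was about 7.6 in the first image and 4.6 in the second, so they moved 3.0 units closer together.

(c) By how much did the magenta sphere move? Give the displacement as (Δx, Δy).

(2.7, 2.2)

The magenta sphere started near (1.0, 4.6) and ended near (3.7, 6.8).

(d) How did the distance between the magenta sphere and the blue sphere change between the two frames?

-2.9

The distance was about 7.9 in the first image and 5.0 in the second, so they moved 2.9 units closer together.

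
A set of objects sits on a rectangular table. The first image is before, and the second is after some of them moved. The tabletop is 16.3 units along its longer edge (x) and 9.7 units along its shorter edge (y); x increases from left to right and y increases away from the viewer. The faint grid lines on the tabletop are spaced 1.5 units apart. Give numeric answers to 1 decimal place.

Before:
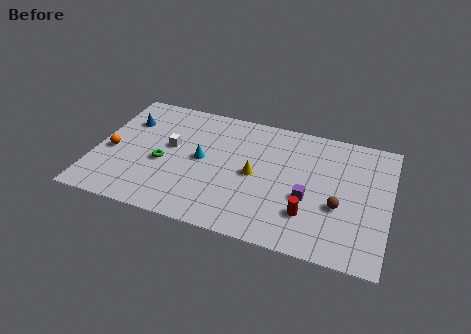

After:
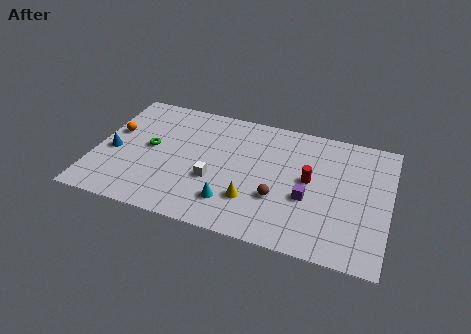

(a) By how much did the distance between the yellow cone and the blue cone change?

+0.3

Before: roughly 7.7 units apart; after: 8.0. That's 0.3 units further apart.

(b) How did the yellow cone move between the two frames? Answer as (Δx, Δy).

(0.0, -2.0)

The yellow cone started near (8.9, 4.7) and ended near (8.9, 2.7).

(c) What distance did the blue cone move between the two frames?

2.7

The blue cone moved from about (1.5, 6.9) to (1.0, 4.2), a distance of √(0.5² + 2.7²) ≈ 2.7.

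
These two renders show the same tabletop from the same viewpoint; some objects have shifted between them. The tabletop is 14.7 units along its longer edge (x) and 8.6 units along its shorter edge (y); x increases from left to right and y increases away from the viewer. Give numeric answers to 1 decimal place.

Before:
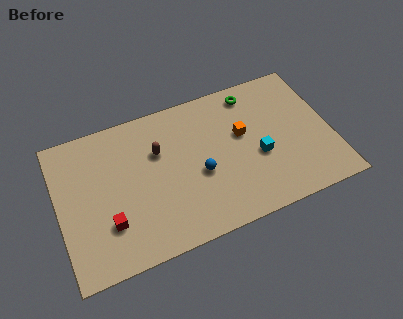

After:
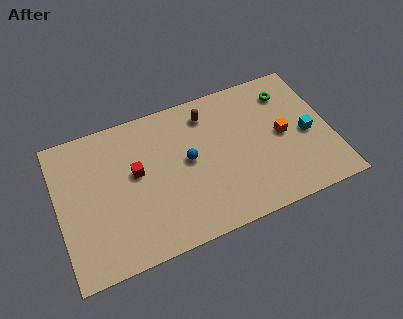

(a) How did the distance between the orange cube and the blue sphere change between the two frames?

+2.2

The distance was about 2.9 in the first image and 5.1 in the second, so they moved 2.2 units further apart.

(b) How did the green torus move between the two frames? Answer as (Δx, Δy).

(1.9, -0.6)

From the two frames, the green torus sits at roughly (10.8, 7.4) before and (12.7, 6.8) after.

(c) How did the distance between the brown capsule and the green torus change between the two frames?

-1.2

The distance was about 5.6 in the first image and 4.4 in the second, so they moved 1.2 units closer together.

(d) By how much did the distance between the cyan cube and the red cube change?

+1.0

They were about 8.3 units apart before and 9.3 after — 1.0 units further apart.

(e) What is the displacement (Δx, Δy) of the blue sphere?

(-0.5, 1.0)

The blue sphere started near (7.5, 3.6) and ended near (7.0, 4.6).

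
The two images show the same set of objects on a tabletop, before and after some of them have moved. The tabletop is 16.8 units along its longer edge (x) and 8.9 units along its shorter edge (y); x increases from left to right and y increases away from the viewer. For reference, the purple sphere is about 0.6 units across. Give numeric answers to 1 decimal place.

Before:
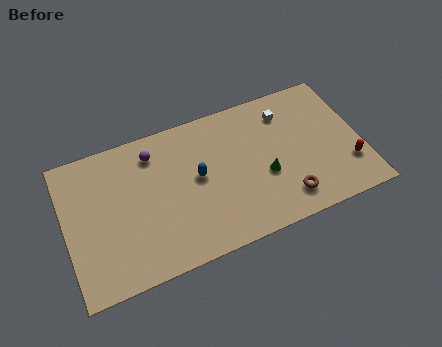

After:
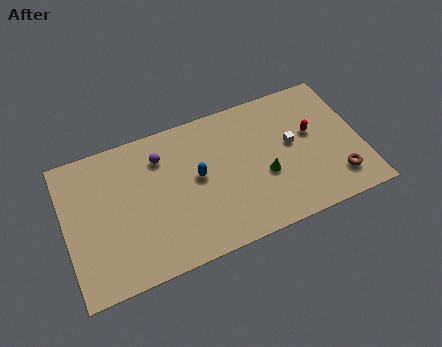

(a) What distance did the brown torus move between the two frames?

3.0

From (12.2, 1.7) to (15.2, 1.9), the brown torus covered √(3.0² + 0.2²) ≈ 3.0 units.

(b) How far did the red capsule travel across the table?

3.2

The red capsule was near (15.9, 2.5) before and (14.1, 5.2) after, so it travelled √(1.8² + 2.7²) ≈ 3.2 units.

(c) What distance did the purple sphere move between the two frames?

0.6

From (5.2, 7.2) to (5.6, 6.8), the purple sphere covered √(0.4² + 0.4²) ≈ 0.6 units.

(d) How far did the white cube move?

2.1

The white cube was near (12.8, 7.0) before and (12.9, 4.9) after, so it travelled √(0.1² + 2.1²) ≈ 2.1 units.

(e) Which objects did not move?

the blue capsule and the green cone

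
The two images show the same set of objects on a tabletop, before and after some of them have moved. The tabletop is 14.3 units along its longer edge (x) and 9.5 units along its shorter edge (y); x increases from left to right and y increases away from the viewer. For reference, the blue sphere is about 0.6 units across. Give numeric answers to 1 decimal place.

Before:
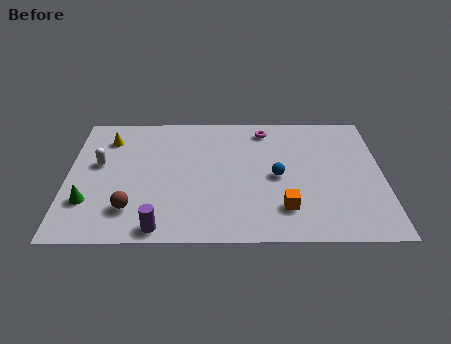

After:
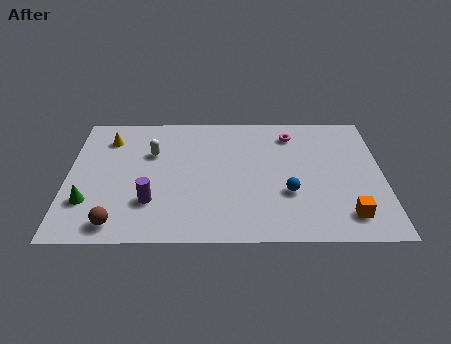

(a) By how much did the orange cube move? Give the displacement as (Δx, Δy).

(2.8, -0.5)

The orange cube started near (9.8, 2.2) and ended near (12.6, 1.7).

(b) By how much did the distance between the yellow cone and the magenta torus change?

+1.2

They were about 7.2 units apart before and 8.4 after — 1.2 units further apart.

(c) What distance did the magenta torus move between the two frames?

1.3

From (9.0, 8.1) to (10.2, 7.7), the magenta torus covered √(1.2² + 0.4²) ≈ 1.3 units.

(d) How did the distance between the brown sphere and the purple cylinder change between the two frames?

+0.3

They were about 1.8 units apart before and 2.1 after — 0.3 units further apart.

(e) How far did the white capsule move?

2.5

The white capsule was near (1.4, 5.5) before and (3.8, 6.3) after, so it travelled √(2.4² + 0.8²) ≈ 2.5 units.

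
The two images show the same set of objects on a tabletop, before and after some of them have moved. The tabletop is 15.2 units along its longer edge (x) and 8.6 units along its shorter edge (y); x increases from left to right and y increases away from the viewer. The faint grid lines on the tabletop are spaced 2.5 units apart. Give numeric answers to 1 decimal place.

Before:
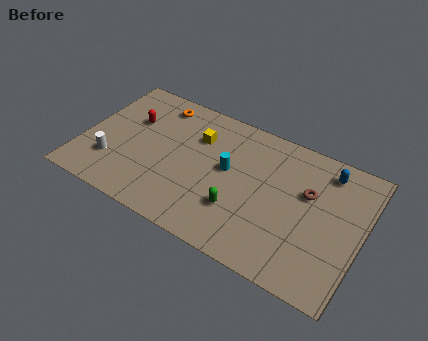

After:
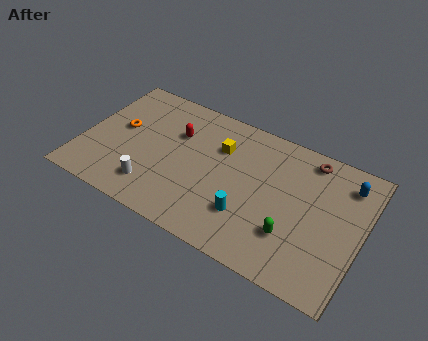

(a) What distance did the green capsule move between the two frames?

2.9

From (8.8, 2.6) to (11.7, 2.5), the green capsule covered √(2.9² + 0.1²) ≈ 2.9 units.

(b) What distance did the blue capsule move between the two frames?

1.1

The blue capsule moved from about (13.0, 7.2) to (14.1, 6.9), a distance of √(1.1² + 0.3²) ≈ 1.1.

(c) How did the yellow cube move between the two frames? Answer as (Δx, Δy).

(1.3, -0.1)

From the two frames, the yellow cube sits at roughly (6.0, 6.1) before and (7.3, 6.0) after.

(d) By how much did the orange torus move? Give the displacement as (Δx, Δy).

(-1.7, -2.5)

From the two frames, the orange torus sits at roughly (3.6, 7.3) before and (1.9, 4.8) after.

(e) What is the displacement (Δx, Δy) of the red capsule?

(2.5, 0.2)

The red capsule started near (2.4, 5.6) and ended near (4.9, 5.8).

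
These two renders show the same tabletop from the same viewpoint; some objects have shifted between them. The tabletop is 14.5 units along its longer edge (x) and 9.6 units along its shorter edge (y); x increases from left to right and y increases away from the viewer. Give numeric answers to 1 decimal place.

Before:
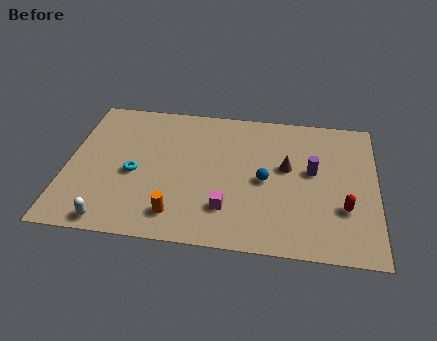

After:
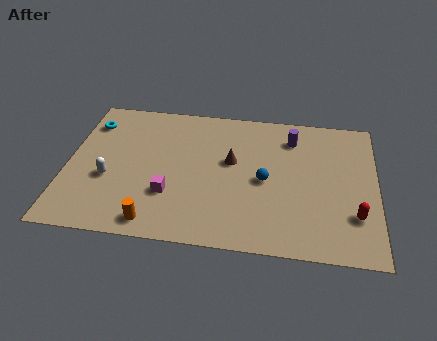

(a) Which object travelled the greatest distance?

the cyan torus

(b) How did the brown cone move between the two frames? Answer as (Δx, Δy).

(-2.6, 0.1)

The brown cone started near (10.3, 5.5) and ended near (7.7, 5.6).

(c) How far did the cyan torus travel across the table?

4.0

The cyan torus was near (3.2, 4.2) before and (0.9, 7.5) after, so it travelled √(2.3² + 3.3²) ≈ 4.0 units.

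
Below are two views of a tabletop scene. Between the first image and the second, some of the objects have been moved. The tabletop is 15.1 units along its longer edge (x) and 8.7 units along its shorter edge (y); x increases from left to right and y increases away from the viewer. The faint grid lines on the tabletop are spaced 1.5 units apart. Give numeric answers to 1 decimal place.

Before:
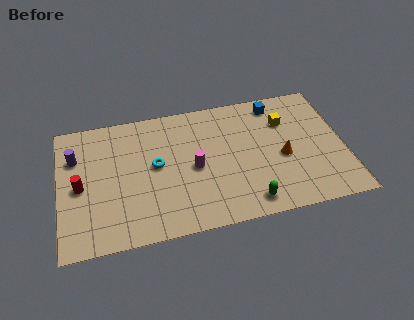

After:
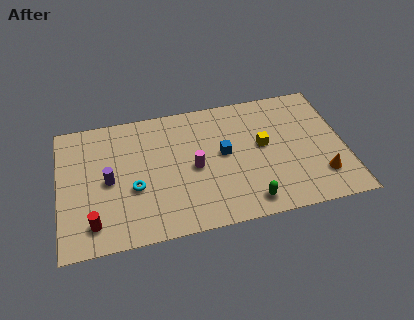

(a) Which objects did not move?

the green capsule and the magenta cylinder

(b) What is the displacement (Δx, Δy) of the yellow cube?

(-1.3, -1.4)

From the two frames, the yellow cube sits at roughly (12.1, 6.2) before and (10.8, 4.8) after.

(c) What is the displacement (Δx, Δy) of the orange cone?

(1.9, -1.7)

The orange cone was at about (11.8, 3.8) and moved to about (13.7, 2.1).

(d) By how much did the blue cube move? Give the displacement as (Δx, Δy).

(-3.0, -2.8)

The blue cube started near (11.7, 7.5) and ended near (8.7, 4.7).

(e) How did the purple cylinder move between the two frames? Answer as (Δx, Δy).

(1.7, -1.9)

The purple cylinder was at about (0.9, 6.1) and moved to about (2.6, 4.2).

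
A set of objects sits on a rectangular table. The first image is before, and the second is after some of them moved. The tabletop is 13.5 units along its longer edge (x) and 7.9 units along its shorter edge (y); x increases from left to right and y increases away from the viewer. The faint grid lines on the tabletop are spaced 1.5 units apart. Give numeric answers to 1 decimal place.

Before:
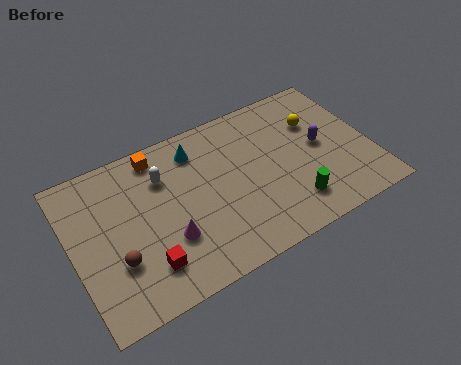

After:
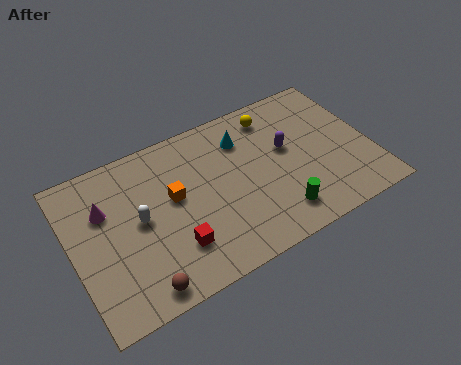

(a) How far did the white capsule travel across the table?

2.1

The white capsule moved from about (4.3, 5.7) to (3.0, 4.1), a distance of √(1.3² + 1.6²) ≈ 2.1.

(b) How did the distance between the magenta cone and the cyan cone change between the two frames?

+2.2

The distance was about 4.2 in the first image and 6.4 in the second, so they moved 2.2 units further apart.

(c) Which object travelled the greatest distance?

the magenta cone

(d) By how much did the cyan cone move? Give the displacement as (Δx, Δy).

(2.1, -0.4)

From the two frames, the cyan cone sits at roughly (5.9, 6.4) before and (8.0, 6.0) after.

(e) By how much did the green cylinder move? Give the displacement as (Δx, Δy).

(-0.7, -0.2)

The green cylinder was at about (9.6, 1.7) and moved to about (8.9, 1.5).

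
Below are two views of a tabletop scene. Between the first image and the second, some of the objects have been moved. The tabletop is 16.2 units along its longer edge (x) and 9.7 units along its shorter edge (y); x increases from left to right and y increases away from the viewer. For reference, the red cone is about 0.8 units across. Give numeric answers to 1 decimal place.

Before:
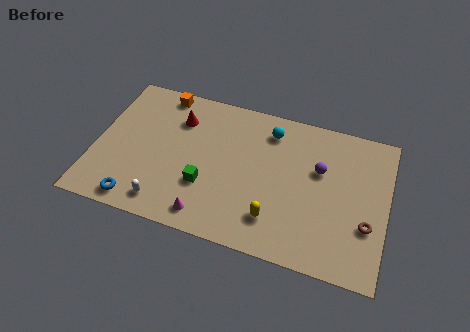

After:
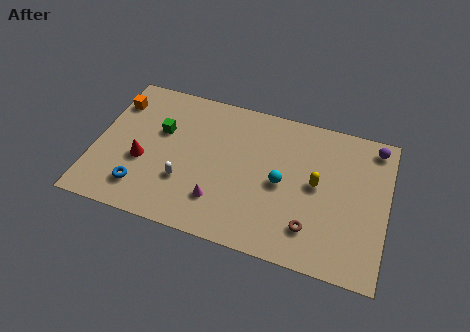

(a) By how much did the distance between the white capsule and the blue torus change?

+1.0

They were about 1.5 units apart before and 2.5 after — 1.0 units further apart.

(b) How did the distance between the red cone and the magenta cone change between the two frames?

-1.7

Before: roughly 6.3 units apart; after: 4.6. That's 1.7 units closer together.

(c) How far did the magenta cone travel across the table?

1.2

The magenta cone was near (6.6, 1.3) before and (7.1, 2.4) after, so it travelled √(0.5² + 1.1²) ≈ 1.2 units.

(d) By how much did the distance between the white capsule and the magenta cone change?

-0.3

The distance was about 2.4 in the first image and 2.1 in the second, so they moved 0.3 units closer together.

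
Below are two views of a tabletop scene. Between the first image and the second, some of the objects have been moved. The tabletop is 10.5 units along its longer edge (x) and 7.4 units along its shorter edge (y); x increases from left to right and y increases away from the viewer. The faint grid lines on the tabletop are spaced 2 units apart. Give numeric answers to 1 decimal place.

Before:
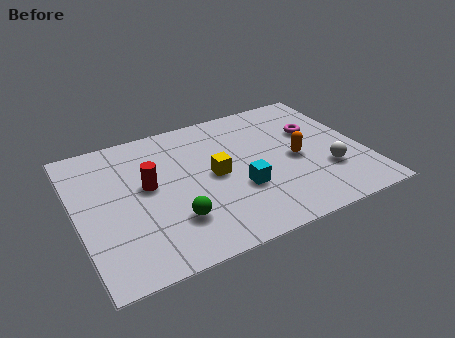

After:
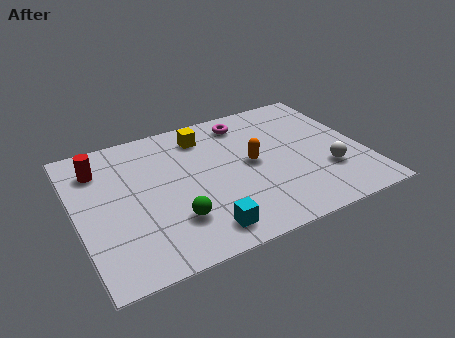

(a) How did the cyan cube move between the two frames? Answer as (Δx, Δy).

(-1.6, -1.5)

The cyan cube was at about (5.8, 2.6) and moved to about (4.2, 1.1).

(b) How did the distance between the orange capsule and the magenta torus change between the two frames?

+0.8

The distance was about 1.6 in the first image and 2.4 in the second, so they moved 0.8 units further apart.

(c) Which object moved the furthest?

the magenta torus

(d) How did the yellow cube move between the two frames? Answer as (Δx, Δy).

(-0.1, 2.3)

From the two frames, the yellow cube sits at roughly (5.0, 3.7) before and (4.9, 6.0) after.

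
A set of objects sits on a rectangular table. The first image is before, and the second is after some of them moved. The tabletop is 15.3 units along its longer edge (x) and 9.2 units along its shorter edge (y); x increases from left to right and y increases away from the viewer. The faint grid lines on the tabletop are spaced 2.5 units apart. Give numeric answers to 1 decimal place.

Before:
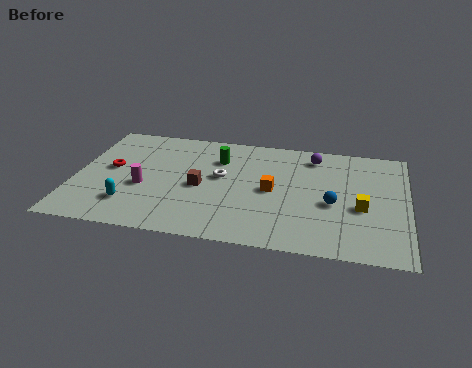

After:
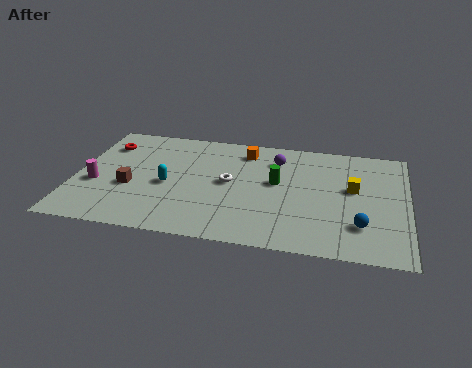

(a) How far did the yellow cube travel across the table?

1.6

The yellow cube moved from about (13.2, 3.8) to (12.8, 5.3), a distance of √(0.4² + 1.5²) ≈ 1.6.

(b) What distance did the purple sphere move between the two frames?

1.8

The purple sphere was near (10.9, 7.7) before and (9.2, 7.1) after, so it travelled √(1.7² + 0.6²) ≈ 1.8 units.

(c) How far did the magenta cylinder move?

2.2

The magenta cylinder was near (3.2, 3.7) before and (1.0, 3.6) after, so it travelled √(2.2² + 0.1²) ≈ 2.2 units.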